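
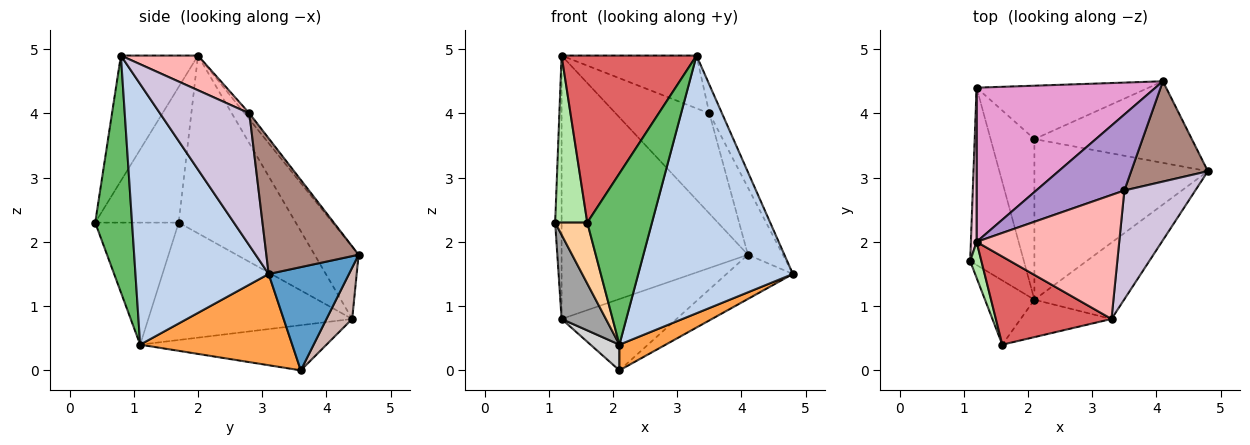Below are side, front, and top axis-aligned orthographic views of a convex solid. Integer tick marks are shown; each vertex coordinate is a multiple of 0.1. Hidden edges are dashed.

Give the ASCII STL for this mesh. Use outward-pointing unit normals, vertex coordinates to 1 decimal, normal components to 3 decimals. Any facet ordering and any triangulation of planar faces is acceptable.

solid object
 facet normal 0.500 0.413 -0.762
  outer loop
   vertex 2.1 3.6 0.0
   vertex 4.1 4.5 1.8
   vertex 4.8 3.1 1.5
  endloop
 endfacet
 facet normal 0.637 -0.739 -0.219
  outer loop
   vertex 2.1 1.1 0.4
   vertex 4.8 3.1 1.5
   vertex 3.3 0.8 4.9
  endloop
 endfacet
 facet normal 0.461 -0.140 -0.876
  outer loop
   vertex 2.1 1.1 0.4
   vertex 2.1 3.6 0.0
   vertex 4.8 3.1 1.5
  endloop
 endfacet
 facet normal -0.873 -0.336 -0.353
  outer loop
   vertex 1.6 0.4 2.3
   vertex 1.1 1.7 2.3
   vertex 2.1 1.1 0.4
  endloop
 endfacet
 facet normal 0.486 -0.854 -0.187
  outer loop
   vertex 1.6 0.4 2.3
   vertex 2.1 1.1 0.4
   vertex 3.3 0.8 4.9
  endloop
 endfacet
 facet normal -0.931 -0.358 0.077
  outer loop
   vertex 1.6 0.4 2.3
   vertex 1.2 2.0 4.9
   vertex 1.1 1.7 2.3
  endloop
 endfacet
 facet normal -0.451 -0.789 0.416
  outer loop
   vertex 1.6 0.4 2.3
   vertex 3.3 0.8 4.9
   vertex 1.2 2.0 4.9
  endloop
 endfacet
 facet normal 0.218 0.382 0.898
  outer loop
   vertex 3.5 2.8 4.0
   vertex 1.2 2.0 4.9
   vertex 3.3 0.8 4.9
  endloop
 endfacet
 facet normal -0.041 0.796 0.604
  outer loop
   vertex 3.5 2.8 4.0
   vertex 4.1 4.5 1.8
   vertex 1.2 2.0 4.9
  endloop
 endfacet
 facet normal 0.874 0.124 0.469
  outer loop
   vertex 3.5 2.8 4.0
   vertex 3.3 0.8 4.9
   vertex 4.8 3.1 1.5
  endloop
 endfacet
 facet normal 0.827 0.313 0.467
  outer loop
   vertex 3.5 2.8 4.0
   vertex 4.8 3.1 1.5
   vertex 4.1 4.5 1.8
  endloop
 endfacet
 facet normal 0.176 0.788 -0.590
  outer loop
   vertex 1.2 4.4 0.8
   vertex 4.1 4.5 1.8
   vertex 2.1 3.6 0.0
  endloop
 endfacet
 facet normal -0.200 0.846 0.495
  outer loop
   vertex 1.2 4.4 0.8
   vertex 1.2 2.0 4.9
   vertex 4.1 4.5 1.8
  endloop
 endfacet
 facet normal -0.998 0.055 0.032
  outer loop
   vertex 1.2 4.4 0.8
   vertex 1.1 1.7 2.3
   vertex 1.2 2.0 4.9
  endloop
 endfacet
 facet normal -0.892 -0.194 -0.408
  outer loop
   vertex 1.2 4.4 0.8
   vertex 2.1 1.1 0.4
   vertex 1.1 1.7 2.3
  endloop
 endfacet
 facet normal -0.713 -0.111 -0.692
  outer loop
   vertex 1.2 4.4 0.8
   vertex 2.1 3.6 0.0
   vertex 2.1 1.1 0.4
  endloop
 endfacet
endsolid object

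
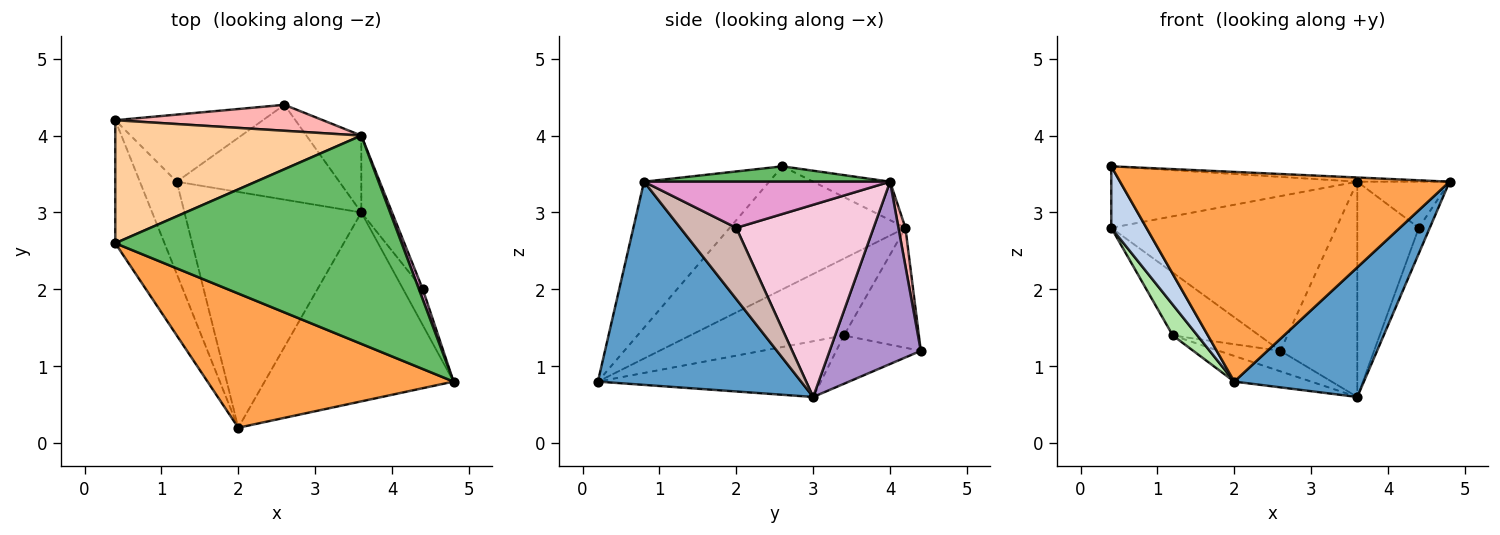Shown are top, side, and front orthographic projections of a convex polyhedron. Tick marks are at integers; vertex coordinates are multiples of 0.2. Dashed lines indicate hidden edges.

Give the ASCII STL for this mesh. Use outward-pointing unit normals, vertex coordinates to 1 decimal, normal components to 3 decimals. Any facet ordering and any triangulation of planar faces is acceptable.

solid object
 facet normal 0.664 -0.423 -0.617
  outer loop
   vertex 3.6 3.0 0.6
   vertex 4.8 0.8 3.4
   vertex 2.0 0.2 0.8
  endloop
 endfacet
 facet normal -0.913 -0.183 -0.365
  outer loop
   vertex 0.4 2.6 3.6
   vertex 0.4 4.2 2.8
   vertex 2.0 0.2 0.8
  endloop
 endfacet
 facet normal -0.305 -0.802 0.513
  outer loop
   vertex 0.4 2.6 3.6
   vertex 2.0 0.2 0.8
   vertex 4.8 0.8 3.4
  endloop
 endfacet
 facet normal -0.138 0.443 0.886
  outer loop
   vertex 0.4 2.6 3.6
   vertex 3.6 4.0 3.4
   vertex 0.4 4.2 2.8
  endloop
 endfacet
 facet normal 0.054 0.020 0.998
  outer loop
   vertex 0.4 2.6 3.6
   vertex 4.8 0.8 3.4
   vertex 3.6 4.0 3.4
  endloop
 endfacet
 facet normal -0.892 -0.143 -0.428
  outer loop
   vertex 1.2 3.4 1.4
   vertex 2.0 0.2 0.8
   vertex 0.4 4.2 2.8
  endloop
 endfacet
 facet normal -0.299 0.103 -0.949
  outer loop
   vertex 1.2 3.4 1.4
   vertex 3.6 3.0 0.6
   vertex 2.0 0.2 0.8
  endloop
 endfacet
 facet normal 0.031 0.986 0.165
  outer loop
   vertex 2.6 4.4 1.2
   vertex 0.4 4.2 2.8
   vertex 3.6 4.0 3.4
  endloop
 endfacet
 facet normal 0.745 0.628 -0.224
  outer loop
   vertex 2.6 4.4 1.2
   vertex 3.6 4.0 3.4
   vertex 3.6 3.0 0.6
  endloop
 endfacet
 facet normal -0.510 0.588 -0.628
  outer loop
   vertex 2.6 4.4 1.2
   vertex 1.2 3.4 1.4
   vertex 0.4 4.2 2.8
  endloop
 endfacet
 facet normal -0.279 0.203 -0.939
  outer loop
   vertex 2.6 4.4 1.2
   vertex 3.6 3.0 0.6
   vertex 1.2 3.4 1.4
  endloop
 endfacet
 facet normal 0.948 0.186 -0.260
  outer loop
   vertex 4.4 2.0 2.8
   vertex 4.8 0.8 3.4
   vertex 3.6 3.0 0.6
  endloop
 endfacet
 facet normal 0.933 0.350 0.078
  outer loop
   vertex 4.4 2.0 2.8
   vertex 3.6 4.0 3.4
   vertex 4.8 0.8 3.4
  endloop
 endfacet
 facet normal 0.903 0.405 -0.144
  outer loop
   vertex 4.4 2.0 2.8
   vertex 3.6 3.0 0.6
   vertex 3.6 4.0 3.4
  endloop
 endfacet
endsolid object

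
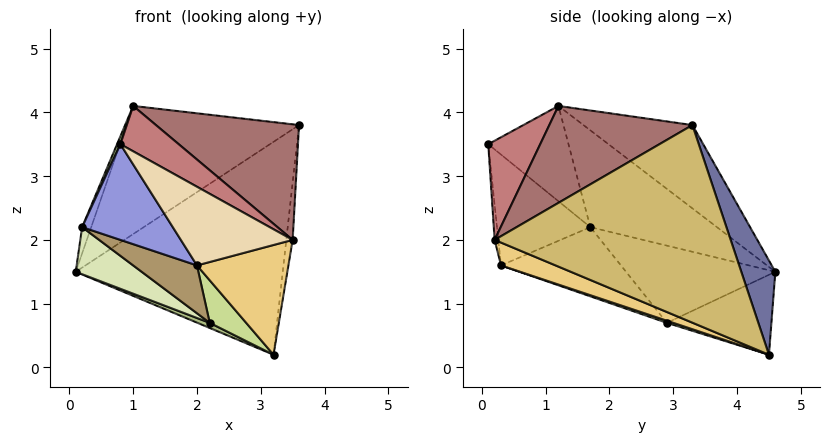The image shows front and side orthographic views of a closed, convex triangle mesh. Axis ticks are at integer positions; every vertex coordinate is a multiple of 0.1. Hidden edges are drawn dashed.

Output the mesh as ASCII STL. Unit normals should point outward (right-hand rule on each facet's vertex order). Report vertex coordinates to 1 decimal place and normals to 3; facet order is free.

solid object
 facet normal 0.155 0.942 0.297
  outer loop
   vertex 3.2 4.5 0.2
   vertex 0.1 4.6 1.5
   vertex 3.6 3.3 3.8
  endloop
 endfacet
 facet normal -0.327 0.518 0.790
  outer loop
   vertex 1.0 1.2 4.1
   vertex 3.6 3.3 3.8
   vertex 0.1 4.6 1.5
  endloop
 endfacet
 facet normal -0.635 -0.617 -0.466
  outer loop
   vertex 0.2 1.7 2.2
   vertex 2.0 0.3 1.6
   vertex 0.8 0.1 3.5
  endloop
 endfacet
 facet normal -0.913 0.065 0.402
  outer loop
   vertex 0.2 1.7 2.2
   vertex 1.0 1.2 4.1
   vertex 0.1 4.6 1.5
  endloop
 endfacet
 facet normal -0.925 -0.039 0.379
  outer loop
   vertex 0.2 1.7 2.2
   vertex 0.8 0.1 3.5
   vertex 1.0 1.2 4.1
  endloop
 endfacet
 facet normal -0.388 -0.045 -0.921
  outer loop
   vertex 2.2 2.9 0.7
   vertex 0.1 4.6 1.5
   vertex 3.2 4.5 0.2
  endloop
 endfacet
 facet normal 0.058 -0.331 -0.942
  outer loop
   vertex 2.2 2.9 0.7
   vertex 3.2 4.5 0.2
   vertex 2.0 0.3 1.6
  endloop
 endfacet
 facet normal -0.498 -0.220 -0.839
  outer loop
   vertex 2.2 2.9 0.7
   vertex 0.2 1.7 2.2
   vertex 0.1 4.6 1.5
  endloop
 endfacet
 facet normal -0.478 -0.254 -0.841
  outer loop
   vertex 2.2 2.9 0.7
   vertex 2.0 0.3 1.6
   vertex 0.2 1.7 2.2
  endloop
 endfacet
 facet normal 0.994 0.027 -0.102
  outer loop
   vertex 3.5 0.2 2.0
   vertex 3.2 4.5 0.2
   vertex 3.6 3.3 3.8
  endloop
 endfacet
 facet normal 0.217 -0.364 -0.906
  outer loop
   vertex 3.5 0.2 2.0
   vertex 2.0 0.3 1.6
   vertex 3.2 4.5 0.2
  endloop
 endfacet
 facet normal -0.033 -0.992 -0.125
  outer loop
   vertex 3.5 0.2 2.0
   vertex 0.8 0.1 3.5
   vertex 2.0 0.3 1.6
  endloop
 endfacet
 facet normal 0.457 -0.457 0.762
  outer loop
   vertex 3.5 0.2 2.0
   vertex 3.6 3.3 3.8
   vertex 1.0 1.2 4.1
  endloop
 endfacet
 facet normal 0.437 -0.491 0.754
  outer loop
   vertex 3.5 0.2 2.0
   vertex 1.0 1.2 4.1
   vertex 0.8 0.1 3.5
  endloop
 endfacet
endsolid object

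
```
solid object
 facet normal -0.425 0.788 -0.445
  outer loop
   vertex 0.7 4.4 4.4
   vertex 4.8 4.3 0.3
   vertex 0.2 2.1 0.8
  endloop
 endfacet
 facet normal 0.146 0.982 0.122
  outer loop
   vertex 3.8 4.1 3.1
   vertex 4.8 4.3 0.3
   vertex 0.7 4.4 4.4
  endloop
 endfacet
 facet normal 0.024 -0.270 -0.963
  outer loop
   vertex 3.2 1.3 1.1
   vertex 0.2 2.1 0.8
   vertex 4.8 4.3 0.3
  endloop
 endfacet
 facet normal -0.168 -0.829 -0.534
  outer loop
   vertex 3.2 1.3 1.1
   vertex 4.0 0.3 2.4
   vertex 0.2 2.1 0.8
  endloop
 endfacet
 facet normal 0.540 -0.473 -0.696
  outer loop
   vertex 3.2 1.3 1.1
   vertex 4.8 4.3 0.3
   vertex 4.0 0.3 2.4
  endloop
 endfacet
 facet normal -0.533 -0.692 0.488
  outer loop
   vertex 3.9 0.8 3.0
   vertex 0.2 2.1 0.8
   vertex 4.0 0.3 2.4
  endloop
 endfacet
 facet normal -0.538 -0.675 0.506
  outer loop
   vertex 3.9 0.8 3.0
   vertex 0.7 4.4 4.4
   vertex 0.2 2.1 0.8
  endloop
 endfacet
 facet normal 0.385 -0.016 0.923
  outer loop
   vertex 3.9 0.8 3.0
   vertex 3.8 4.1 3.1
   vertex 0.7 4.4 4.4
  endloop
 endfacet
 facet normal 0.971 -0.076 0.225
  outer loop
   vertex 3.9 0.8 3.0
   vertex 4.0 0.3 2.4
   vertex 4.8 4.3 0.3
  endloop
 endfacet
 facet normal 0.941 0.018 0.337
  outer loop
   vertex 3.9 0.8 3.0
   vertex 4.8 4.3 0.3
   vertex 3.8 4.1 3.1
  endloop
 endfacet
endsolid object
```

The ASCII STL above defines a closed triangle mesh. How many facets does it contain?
10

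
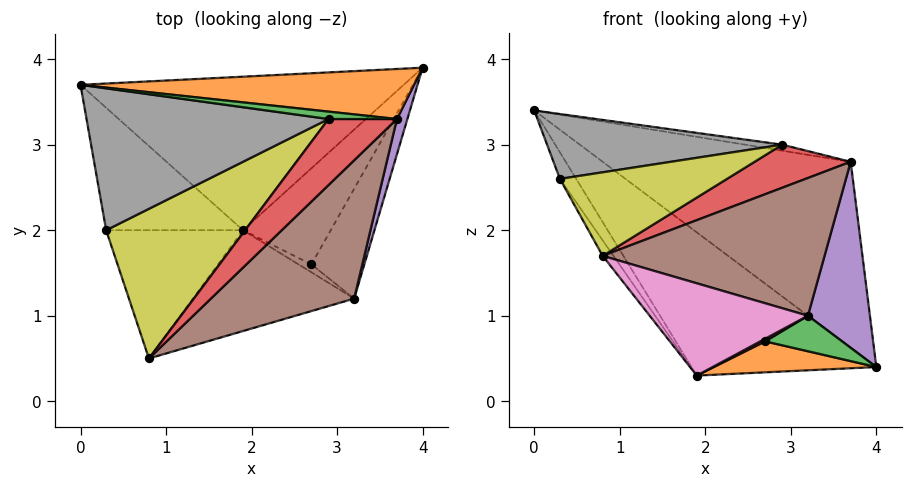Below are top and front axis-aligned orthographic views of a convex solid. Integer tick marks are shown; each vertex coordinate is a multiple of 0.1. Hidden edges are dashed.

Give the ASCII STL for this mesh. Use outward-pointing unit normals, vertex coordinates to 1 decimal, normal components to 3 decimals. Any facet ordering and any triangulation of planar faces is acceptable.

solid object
 facet normal -0.503 0.590 -0.632
  outer loop
   vertex 1.9 2.0 0.3
   vertex 0.0 3.7 3.4
   vertex 4.0 3.9 0.4
  endloop
 endfacet
 facet normal 0.145 0.955 0.257
  outer loop
   vertex 3.7 3.3 2.8
   vertex 4.0 3.9 0.4
   vertex 0.0 3.7 3.4
  endloop
 endfacet
 facet normal 0.190 0.619 0.762
  outer loop
   vertex 2.9 3.3 3.0
   vertex 3.7 3.3 2.8
   vertex 0.0 3.7 3.4
  endloop
 endfacet
 facet normal 0.205 -0.534 0.820
  outer loop
   vertex 2.9 3.3 3.0
   vertex 0.8 0.5 1.7
   vertex 3.7 3.3 2.8
  endloop
 endfacet
 facet normal 0.961 -0.273 0.052
  outer loop
   vertex 3.2 1.2 1.0
   vertex 4.0 3.9 0.4
   vertex 3.7 3.3 2.8
  endloop
 endfacet
 facet normal 0.381 -0.652 0.655
  outer loop
   vertex 3.2 1.2 1.0
   vertex 3.7 3.3 2.8
   vertex 0.8 0.5 1.7
  endloop
 endfacet
 facet normal -0.018 -0.675 -0.738
  outer loop
   vertex 3.2 1.2 1.0
   vertex 0.8 0.5 1.7
   vertex 1.9 2.0 0.3
  endloop
 endfacet
 facet normal 0.068 -0.415 0.907
  outer loop
   vertex 0.3 2.0 2.6
   vertex 2.9 3.3 3.0
   vertex 0.0 3.7 3.4
  endloop
 endfacet
 facet normal 0.109 -0.485 0.868
  outer loop
   vertex 0.3 2.0 2.6
   vertex 0.8 0.5 1.7
   vertex 2.9 3.3 3.0
  endloop
 endfacet
 facet normal -0.815 0.123 -0.567
  outer loop
   vertex 0.3 2.0 2.6
   vertex 0.0 3.7 3.4
   vertex 1.9 2.0 0.3
  endloop
 endfacet
 facet normal -0.819 0.069 -0.570
  outer loop
   vertex 0.3 2.0 2.6
   vertex 1.9 2.0 0.3
   vertex 0.8 0.5 1.7
  endloop
 endfacet
 facet normal 0.307 -0.292 -0.906
  outer loop
   vertex 2.7 1.6 0.7
   vertex 1.9 2.0 0.3
   vertex 4.0 3.9 0.4
  endloop
 endfacet
 facet normal 0.309 -0.293 -0.905
  outer loop
   vertex 2.7 1.6 0.7
   vertex 4.0 3.9 0.4
   vertex 3.2 1.2 1.0
  endloop
 endfacet
 facet normal 0.302 -0.302 -0.905
  outer loop
   vertex 2.7 1.6 0.7
   vertex 3.2 1.2 1.0
   vertex 1.9 2.0 0.3
  endloop
 endfacet
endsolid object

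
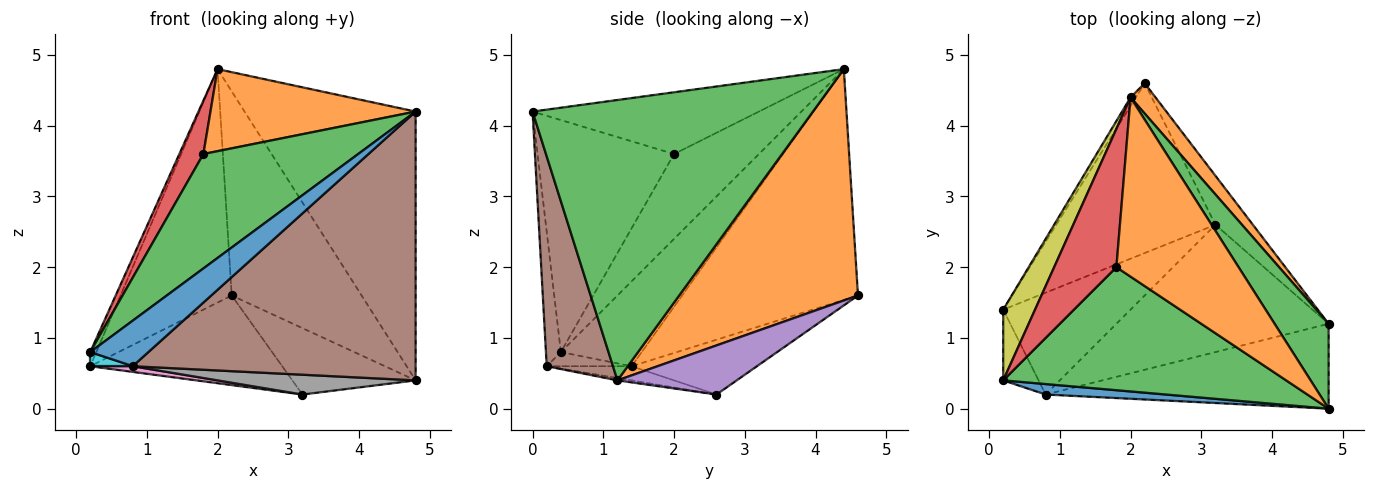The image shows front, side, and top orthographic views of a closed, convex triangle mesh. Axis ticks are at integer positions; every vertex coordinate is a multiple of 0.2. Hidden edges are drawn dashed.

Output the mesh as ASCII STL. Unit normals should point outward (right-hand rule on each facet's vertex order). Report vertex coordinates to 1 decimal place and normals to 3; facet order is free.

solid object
 facet normal -0.845 0.534 -0.019
  outer loop
   vertex 2.0 4.4 4.8
   vertex 2.2 4.6 1.6
   vertex 0.2 1.4 0.6
  endloop
 endfacet
 facet normal 0.806 0.586 0.087
  outer loop
   vertex 2.0 4.4 4.8
   vertex 4.8 1.2 0.4
   vertex 2.2 4.6 1.6
  endloop
 endfacet
 facet normal 0.842 0.514 0.162
  outer loop
   vertex 2.0 4.4 4.8
   vertex 4.8 0.0 4.2
   vertex 4.8 1.2 0.4
  endloop
 endfacet
 facet normal -0.291 0.447 -0.846
  outer loop
   vertex 3.2 2.6 0.2
   vertex 0.2 1.4 0.6
   vertex 2.2 4.6 1.6
  endloop
 endfacet
 facet normal 0.614 0.635 -0.468
  outer loop
   vertex 3.2 2.6 0.2
   vertex 2.2 4.6 1.6
   vertex 4.8 1.2 0.4
  endloop
 endfacet
 facet normal 0.218 -0.931 -0.294
  outer loop
   vertex 0.8 0.2 0.6
   vertex 4.8 1.2 0.4
   vertex 4.8 0.0 4.2
  endloop
 endfacet
 facet normal -0.110 -0.055 -0.992
  outer loop
   vertex 0.8 0.2 0.6
   vertex 0.2 1.4 0.6
   vertex 3.2 2.6 0.2
  endloop
 endfacet
 facet normal -0.011 -0.154 -0.988
  outer loop
   vertex 0.8 0.2 0.6
   vertex 3.2 2.6 0.2
   vertex 4.8 1.2 0.4
  endloop
 endfacet
 facet normal -0.934 0.070 0.350
  outer loop
   vertex 0.2 0.4 0.8
   vertex 2.0 4.4 4.8
   vertex 0.2 1.4 0.6
  endloop
 endfacet
 facet normal -0.365 -0.183 -0.913
  outer loop
   vertex 0.2 0.4 0.8
   vertex 0.2 1.4 0.6
   vertex 0.8 0.2 0.6
  endloop
 endfacet
 facet normal -0.243 -0.945 0.217
  outer loop
   vertex 0.2 0.4 0.8
   vertex 0.8 0.2 0.6
   vertex 4.8 0.0 4.2
  endloop
 endfacet
 facet normal -0.417 -0.378 0.826
  outer loop
   vertex 1.8 2.0 3.6
   vertex 4.8 0.0 4.2
   vertex 2.0 4.4 4.8
  endloop
 endfacet
 facet normal -0.515 -0.584 0.628
  outer loop
   vertex 1.8 2.0 3.6
   vertex 0.2 0.4 0.8
   vertex 4.8 0.0 4.2
  endloop
 endfacet
 facet normal -0.786 -0.223 0.577
  outer loop
   vertex 1.8 2.0 3.6
   vertex 2.0 4.4 4.8
   vertex 0.2 0.4 0.8
  endloop
 endfacet
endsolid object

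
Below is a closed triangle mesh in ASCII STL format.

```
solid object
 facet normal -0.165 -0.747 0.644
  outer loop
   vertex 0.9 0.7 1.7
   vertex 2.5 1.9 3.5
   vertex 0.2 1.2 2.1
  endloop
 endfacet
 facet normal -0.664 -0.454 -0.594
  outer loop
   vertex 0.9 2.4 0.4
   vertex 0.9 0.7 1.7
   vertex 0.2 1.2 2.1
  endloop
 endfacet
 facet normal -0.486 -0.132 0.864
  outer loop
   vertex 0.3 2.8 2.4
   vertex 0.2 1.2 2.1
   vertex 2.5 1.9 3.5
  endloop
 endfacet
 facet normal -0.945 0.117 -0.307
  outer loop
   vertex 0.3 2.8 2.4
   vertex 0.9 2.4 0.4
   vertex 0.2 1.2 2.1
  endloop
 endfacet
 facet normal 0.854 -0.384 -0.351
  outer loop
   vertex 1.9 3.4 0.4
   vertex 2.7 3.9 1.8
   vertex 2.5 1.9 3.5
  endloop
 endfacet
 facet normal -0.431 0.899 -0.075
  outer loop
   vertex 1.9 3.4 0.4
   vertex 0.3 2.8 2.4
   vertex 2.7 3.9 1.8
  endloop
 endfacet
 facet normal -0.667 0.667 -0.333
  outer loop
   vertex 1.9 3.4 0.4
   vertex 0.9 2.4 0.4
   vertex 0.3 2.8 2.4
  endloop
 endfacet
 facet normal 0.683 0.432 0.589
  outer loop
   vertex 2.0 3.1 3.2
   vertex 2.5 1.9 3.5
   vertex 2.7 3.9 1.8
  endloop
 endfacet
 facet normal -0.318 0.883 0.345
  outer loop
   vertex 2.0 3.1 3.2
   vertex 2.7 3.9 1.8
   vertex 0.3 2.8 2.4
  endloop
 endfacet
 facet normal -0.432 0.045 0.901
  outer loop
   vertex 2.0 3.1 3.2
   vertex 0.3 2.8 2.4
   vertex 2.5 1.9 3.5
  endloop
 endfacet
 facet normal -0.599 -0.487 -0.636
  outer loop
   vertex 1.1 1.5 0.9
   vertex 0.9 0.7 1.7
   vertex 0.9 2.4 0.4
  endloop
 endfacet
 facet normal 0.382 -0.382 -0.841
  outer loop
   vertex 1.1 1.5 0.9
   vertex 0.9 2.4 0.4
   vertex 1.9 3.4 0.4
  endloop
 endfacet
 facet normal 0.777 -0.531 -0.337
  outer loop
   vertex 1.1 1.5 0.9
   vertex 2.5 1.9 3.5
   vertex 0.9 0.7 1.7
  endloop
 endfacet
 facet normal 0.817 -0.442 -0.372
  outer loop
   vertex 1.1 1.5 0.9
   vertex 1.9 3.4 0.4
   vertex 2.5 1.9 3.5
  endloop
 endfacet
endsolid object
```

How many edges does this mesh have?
21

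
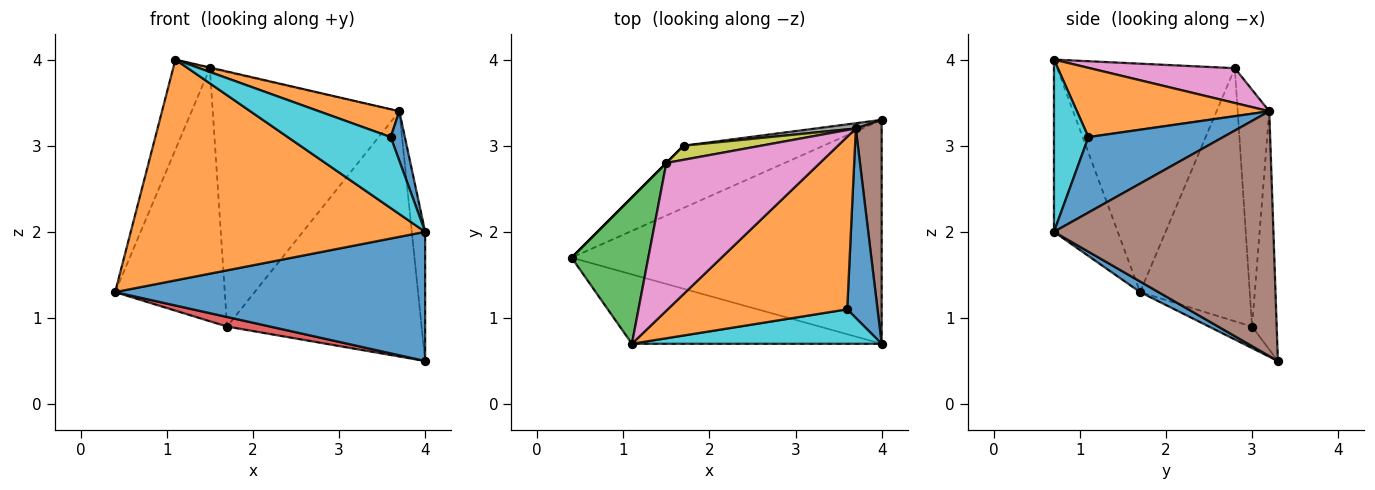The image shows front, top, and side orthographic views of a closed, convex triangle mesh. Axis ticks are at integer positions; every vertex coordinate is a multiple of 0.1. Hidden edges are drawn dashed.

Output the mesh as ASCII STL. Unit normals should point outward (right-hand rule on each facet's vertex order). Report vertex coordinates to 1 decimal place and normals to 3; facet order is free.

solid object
 facet normal 0.030 -0.500 -0.866
  outer loop
   vertex 4.0 3.3 0.5
   vertex 4.0 0.7 2.0
   vertex 0.4 1.7 1.3
  endloop
 endfacet
 facet normal -0.202 -0.934 -0.294
  outer loop
   vertex 1.1 0.7 4.0
   vertex 0.4 1.7 1.3
   vertex 4.0 0.7 2.0
  endloop
 endfacet
 facet normal -0.930 0.192 0.312
  outer loop
   vertex 1.5 2.8 3.9
   vertex 0.4 1.7 1.3
   vertex 1.1 0.7 4.0
  endloop
 endfacet
 facet normal -0.150 -0.150 -0.977
  outer loop
   vertex 1.7 3.0 0.9
   vertex 4.0 3.3 0.5
   vertex 0.4 1.7 1.3
  endloop
 endfacet
 facet normal -0.707 0.707 0.000
  outer loop
   vertex 1.7 3.0 0.9
   vertex 0.4 1.7 1.3
   vertex 1.5 2.8 3.9
  endloop
 endfacet
 facet normal 0.993 0.060 0.105
  outer loop
   vertex 3.7 3.2 3.4
   vertex 4.0 0.7 2.0
   vertex 4.0 3.3 0.5
  endloop
 endfacet
 facet normal 0.221 0.004 0.975
  outer loop
   vertex 3.7 3.2 3.4
   vertex 1.5 2.8 3.9
   vertex 1.1 0.7 4.0
  endloop
 endfacet
 facet normal -0.126 0.992 0.021
  outer loop
   vertex 3.7 3.2 3.4
   vertex 4.0 3.3 0.5
   vertex 1.7 3.0 0.9
  endloop
 endfacet
 facet normal -0.167 0.985 0.055
  outer loop
   vertex 3.7 3.2 3.4
   vertex 1.7 3.0 0.9
   vertex 1.5 2.8 3.9
  endloop
 endfacet
 facet normal 0.288 -0.861 0.418
  outer loop
   vertex 3.6 1.1 3.1
   vertex 1.1 0.7 4.0
   vertex 4.0 0.7 2.0
  endloop
 endfacet
 facet normal 0.924 -0.097 0.371
  outer loop
   vertex 3.6 1.1 3.1
   vertex 4.0 0.7 2.0
   vertex 3.7 3.2 3.4
  endloop
 endfacet
 facet normal 0.356 -0.149 0.923
  outer loop
   vertex 3.6 1.1 3.1
   vertex 3.7 3.2 3.4
   vertex 1.1 0.7 4.0
  endloop
 endfacet
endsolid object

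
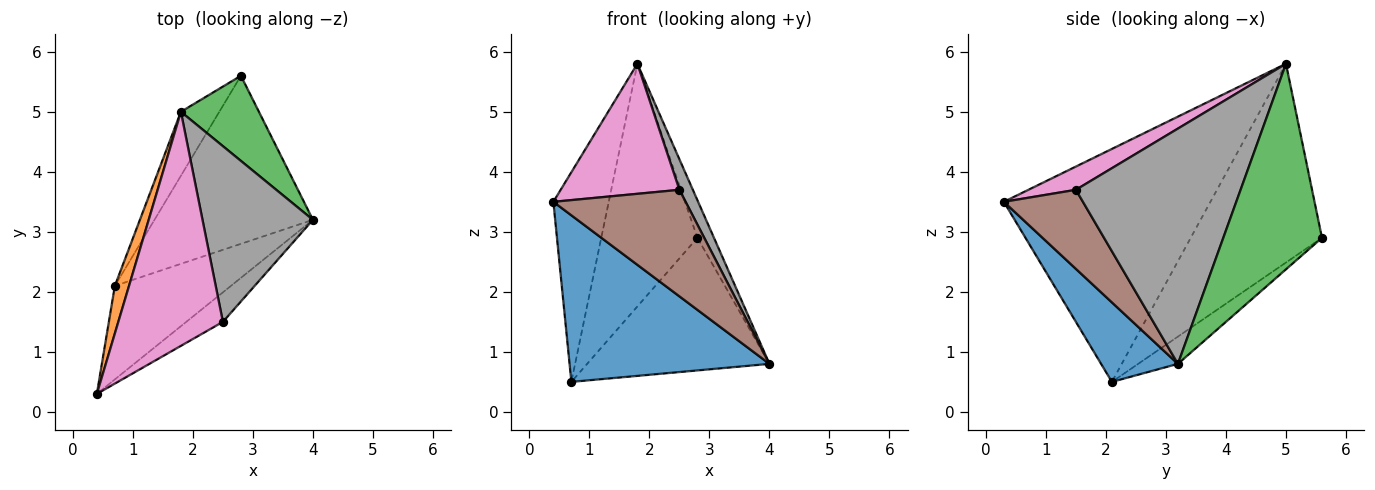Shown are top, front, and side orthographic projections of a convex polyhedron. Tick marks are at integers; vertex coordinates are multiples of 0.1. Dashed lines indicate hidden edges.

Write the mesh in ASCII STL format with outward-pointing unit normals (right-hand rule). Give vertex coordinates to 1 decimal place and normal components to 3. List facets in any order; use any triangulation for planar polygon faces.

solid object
 facet normal 0.318 -0.827 -0.464
  outer loop
   vertex 0.7 2.1 0.5
   vertex 4.0 3.2 0.8
   vertex 0.4 0.3 3.5
  endloop
 endfacet
 facet normal -0.964 0.259 0.059
  outer loop
   vertex 0.7 2.1 0.5
   vertex 0.4 0.3 3.5
   vertex 1.8 5.0 5.8
  endloop
 endfacet
 facet normal 0.924 0.155 0.351
  outer loop
   vertex 2.8 5.6 2.9
   vertex 1.8 5.0 5.8
   vertex 4.0 3.2 0.8
  endloop
 endfacet
 facet normal -0.134 0.614 -0.778
  outer loop
   vertex 2.8 5.6 2.9
   vertex 4.0 3.2 0.8
   vertex 0.7 2.1 0.5
  endloop
 endfacet
 facet normal -0.797 0.584 -0.154
  outer loop
   vertex 2.8 5.6 2.9
   vertex 0.7 2.1 0.5
   vertex 1.8 5.0 5.8
  endloop
 endfacet
 facet normal 0.499 -0.835 -0.231
  outer loop
   vertex 2.5 1.5 3.7
   vertex 0.4 0.3 3.5
   vertex 4.0 3.2 0.8
  endloop
 endfacet
 facet normal 0.191 -0.477 0.858
  outer loop
   vertex 2.5 1.5 3.7
   vertex 1.8 5.0 5.8
   vertex 0.4 0.3 3.5
  endloop
 endfacet
 facet normal 0.903 -0.074 0.424
  outer loop
   vertex 2.5 1.5 3.7
   vertex 4.0 3.2 0.8
   vertex 1.8 5.0 5.8
  endloop
 endfacet
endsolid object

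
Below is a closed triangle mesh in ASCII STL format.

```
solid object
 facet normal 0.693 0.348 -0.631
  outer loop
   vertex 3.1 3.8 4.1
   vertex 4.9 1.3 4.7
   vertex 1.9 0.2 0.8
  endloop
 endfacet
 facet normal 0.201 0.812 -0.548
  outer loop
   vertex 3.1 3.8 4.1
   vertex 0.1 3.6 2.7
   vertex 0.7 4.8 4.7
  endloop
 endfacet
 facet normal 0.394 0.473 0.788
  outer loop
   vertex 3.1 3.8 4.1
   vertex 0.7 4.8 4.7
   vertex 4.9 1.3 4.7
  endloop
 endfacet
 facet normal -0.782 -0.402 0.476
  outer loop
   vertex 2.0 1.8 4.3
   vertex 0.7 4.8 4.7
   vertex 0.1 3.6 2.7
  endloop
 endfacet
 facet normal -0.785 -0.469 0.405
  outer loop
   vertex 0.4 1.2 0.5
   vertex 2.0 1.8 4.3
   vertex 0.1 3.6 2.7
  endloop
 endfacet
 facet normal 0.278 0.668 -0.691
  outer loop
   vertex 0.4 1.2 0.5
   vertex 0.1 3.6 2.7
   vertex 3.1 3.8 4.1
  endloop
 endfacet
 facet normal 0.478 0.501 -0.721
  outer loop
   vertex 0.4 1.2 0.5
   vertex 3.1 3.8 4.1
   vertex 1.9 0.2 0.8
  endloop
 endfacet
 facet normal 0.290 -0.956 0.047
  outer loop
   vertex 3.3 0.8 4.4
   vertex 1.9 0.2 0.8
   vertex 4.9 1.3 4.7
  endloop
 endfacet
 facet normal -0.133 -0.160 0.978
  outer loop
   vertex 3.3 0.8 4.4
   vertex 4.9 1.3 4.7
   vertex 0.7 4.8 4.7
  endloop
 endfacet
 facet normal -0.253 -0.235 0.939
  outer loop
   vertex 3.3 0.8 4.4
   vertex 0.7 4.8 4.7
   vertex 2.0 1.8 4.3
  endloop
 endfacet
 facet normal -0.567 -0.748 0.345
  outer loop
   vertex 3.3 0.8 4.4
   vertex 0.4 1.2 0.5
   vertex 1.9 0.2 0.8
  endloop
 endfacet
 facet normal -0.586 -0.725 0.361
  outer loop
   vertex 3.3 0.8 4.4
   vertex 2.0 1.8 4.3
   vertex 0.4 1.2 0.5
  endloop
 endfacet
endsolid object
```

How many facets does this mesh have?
12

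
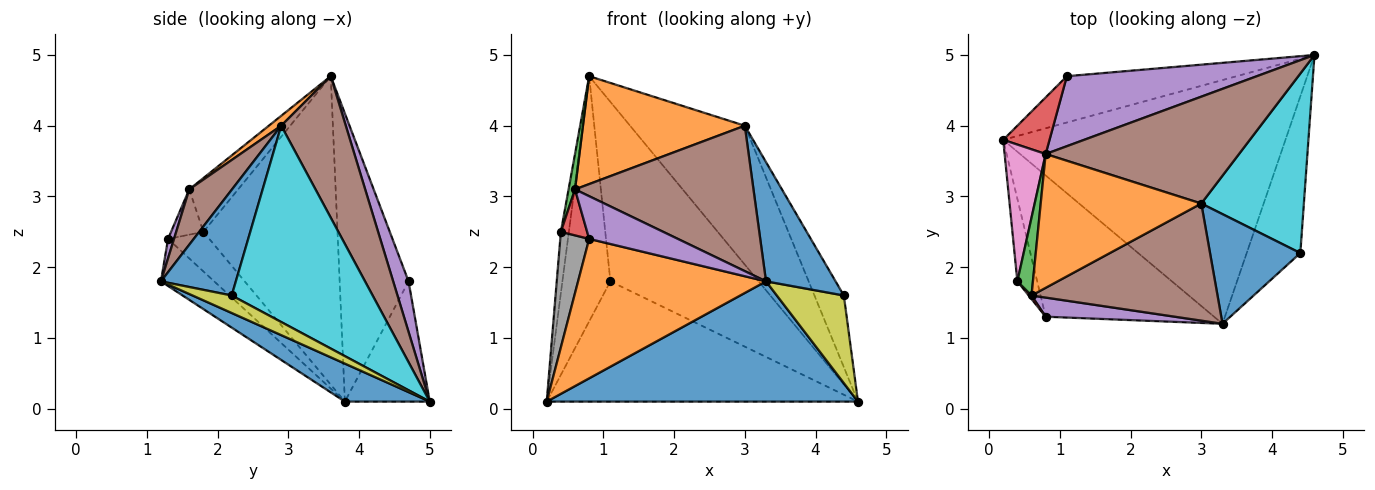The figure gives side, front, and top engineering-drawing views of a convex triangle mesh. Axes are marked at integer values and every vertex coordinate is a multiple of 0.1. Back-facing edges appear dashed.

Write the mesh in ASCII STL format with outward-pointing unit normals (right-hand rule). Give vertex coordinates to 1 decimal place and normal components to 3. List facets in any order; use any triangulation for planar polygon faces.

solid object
 facet normal 0.120 -0.439 -0.890
  outer loop
   vertex 3.3 1.2 1.8
   vertex 0.2 3.8 0.1
   vertex 4.6 5.0 0.1
  endloop
 endfacet
 facet normal -0.195 -0.689 -0.698
  outer loop
   vertex 0.8 1.3 2.4
   vertex 0.2 3.8 0.1
   vertex 3.3 1.2 1.8
  endloop
 endfacet
 facet normal -0.247 0.904 -0.348
  outer loop
   vertex 1.1 4.7 1.8
   vertex 4.6 5.0 0.1
   vertex 0.2 3.8 0.1
  endloop
 endfacet
 facet normal -0.814 0.567 0.131
  outer loop
   vertex 1.1 4.7 1.8
   vertex 0.2 3.8 0.1
   vertex 0.8 3.6 4.7
  endloop
 endfacet
 facet normal 0.096 0.927 0.362
  outer loop
   vertex 1.1 4.7 1.8
   vertex 0.8 3.6 4.7
   vertex 4.6 5.0 0.1
  endloop
 endfacet
 facet normal 0.407 0.724 0.557
  outer loop
   vertex 3.0 2.9 4.0
   vertex 4.6 5.0 0.1
   vertex 0.8 3.6 4.7
  endloop
 endfacet
 facet normal -0.990 0.059 0.132
  outer loop
   vertex 0.4 1.8 2.5
   vertex 0.8 3.6 4.7
   vertex 0.2 3.8 0.1
  endloop
 endfacet
 facet normal -0.758 -0.531 -0.379
  outer loop
   vertex 0.4 1.8 2.5
   vertex 0.2 3.8 0.1
   vertex 0.8 1.3 2.4
  endloop
 endfacet
 facet normal 0.274 -0.469 -0.839
  outer loop
   vertex 4.4 2.2 1.6
   vertex 3.3 1.2 1.8
   vertex 4.6 5.0 0.1
  endloop
 endfacet
 facet normal 0.872 0.182 0.455
  outer loop
   vertex 4.4 2.2 1.6
   vertex 4.6 5.0 0.1
   vertex 3.0 2.9 4.0
  endloop
 endfacet
 facet normal 0.621 -0.577 0.531
  outer loop
   vertex 4.4 2.2 1.6
   vertex 3.0 2.9 4.0
   vertex 3.3 1.2 1.8
  endloop
 endfacet
 facet normal 0.048 -0.627 0.778
  outer loop
   vertex 0.6 1.6 3.1
   vertex 3.0 2.9 4.0
   vertex 0.8 3.6 4.7
  endloop
 endfacet
 facet normal -0.953 -0.125 0.276
  outer loop
   vertex 0.6 1.6 3.1
   vertex 0.8 3.6 4.7
   vertex 0.4 1.8 2.5
  endloop
 endfacet
 facet normal -0.775 -0.630 0.048
  outer loop
   vertex 0.6 1.6 3.1
   vertex 0.4 1.8 2.5
   vertex 0.8 1.3 2.4
  endloop
 endfacet
 facet normal 0.061 -0.911 0.408
  outer loop
   vertex 0.6 1.6 3.1
   vertex 0.8 1.3 2.4
   vertex 3.3 1.2 1.8
  endloop
 endfacet
 facet normal 0.183 -0.766 0.617
  outer loop
   vertex 0.6 1.6 3.1
   vertex 3.3 1.2 1.8
   vertex 3.0 2.9 4.0
  endloop
 endfacet
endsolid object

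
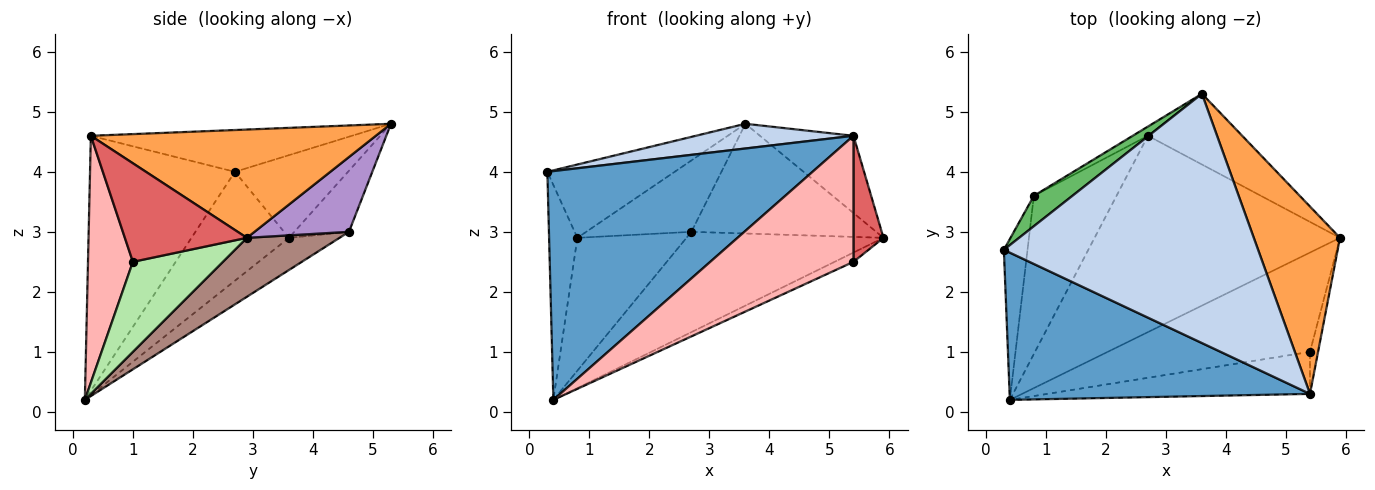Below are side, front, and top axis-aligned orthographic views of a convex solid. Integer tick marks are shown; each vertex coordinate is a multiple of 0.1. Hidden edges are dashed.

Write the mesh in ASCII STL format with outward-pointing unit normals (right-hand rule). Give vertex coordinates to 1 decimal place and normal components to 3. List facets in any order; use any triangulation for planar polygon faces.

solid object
 facet normal -0.417 -0.764 0.492
  outer loop
   vertex 5.4 0.3 4.6
   vertex 0.3 2.7 4.0
   vertex 0.4 0.2 0.2
  endloop
 endfacet
 facet normal -0.161 -0.097 0.982
  outer loop
   vertex 5.4 0.3 4.6
   vertex 3.6 5.3 4.8
   vertex 0.3 2.7 4.0
  endloop
 endfacet
 facet normal 0.758 0.249 0.603
  outer loop
   vertex 5.4 0.3 4.6
   vertex 5.9 2.9 2.9
   vertex 3.6 5.3 4.8
  endloop
 endfacet
 facet normal -0.940 0.273 -0.204
  outer loop
   vertex 0.8 3.6 2.9
   vertex 0.4 0.2 0.2
   vertex 0.3 2.7 4.0
  endloop
 endfacet
 facet normal -0.634 0.714 0.296
  outer loop
   vertex 0.8 3.6 2.9
   vertex 0.3 2.7 4.0
   vertex 3.6 5.3 4.8
  endloop
 endfacet
 facet normal 0.405 0.085 -0.910
  outer loop
   vertex 5.4 1.0 2.5
   vertex 0.4 0.2 0.2
   vertex 5.9 2.9 2.9
  endloop
 endfacet
 facet normal 0.968 -0.238 -0.079
  outer loop
   vertex 5.4 1.0 2.5
   vertex 5.9 2.9 2.9
   vertex 5.4 0.3 4.6
  endloop
 endfacet
 facet normal 0.285 -0.909 -0.303
  outer loop
   vertex 5.4 1.0 2.5
   vertex 5.4 0.3 4.6
   vertex 0.4 0.2 0.2
  endloop
 endfacet
 facet normal 0.395 0.772 -0.498
  outer loop
   vertex 2.7 4.6 3.0
   vertex 3.6 5.3 4.8
   vertex 5.9 2.9 2.9
  endloop
 endfacet
 facet normal -0.458 0.882 -0.114
  outer loop
   vertex 2.7 4.6 3.0
   vertex 0.8 3.6 2.9
   vertex 3.6 5.3 4.8
  endloop
 endfacet
 facet normal 0.209 0.445 -0.871
  outer loop
   vertex 2.7 4.6 3.0
   vertex 5.9 2.9 2.9
   vertex 0.4 0.2 0.2
  endloop
 endfacet
 facet normal -0.286 0.616 -0.734
  outer loop
   vertex 2.7 4.6 3.0
   vertex 0.4 0.2 0.2
   vertex 0.8 3.6 2.9
  endloop
 endfacet
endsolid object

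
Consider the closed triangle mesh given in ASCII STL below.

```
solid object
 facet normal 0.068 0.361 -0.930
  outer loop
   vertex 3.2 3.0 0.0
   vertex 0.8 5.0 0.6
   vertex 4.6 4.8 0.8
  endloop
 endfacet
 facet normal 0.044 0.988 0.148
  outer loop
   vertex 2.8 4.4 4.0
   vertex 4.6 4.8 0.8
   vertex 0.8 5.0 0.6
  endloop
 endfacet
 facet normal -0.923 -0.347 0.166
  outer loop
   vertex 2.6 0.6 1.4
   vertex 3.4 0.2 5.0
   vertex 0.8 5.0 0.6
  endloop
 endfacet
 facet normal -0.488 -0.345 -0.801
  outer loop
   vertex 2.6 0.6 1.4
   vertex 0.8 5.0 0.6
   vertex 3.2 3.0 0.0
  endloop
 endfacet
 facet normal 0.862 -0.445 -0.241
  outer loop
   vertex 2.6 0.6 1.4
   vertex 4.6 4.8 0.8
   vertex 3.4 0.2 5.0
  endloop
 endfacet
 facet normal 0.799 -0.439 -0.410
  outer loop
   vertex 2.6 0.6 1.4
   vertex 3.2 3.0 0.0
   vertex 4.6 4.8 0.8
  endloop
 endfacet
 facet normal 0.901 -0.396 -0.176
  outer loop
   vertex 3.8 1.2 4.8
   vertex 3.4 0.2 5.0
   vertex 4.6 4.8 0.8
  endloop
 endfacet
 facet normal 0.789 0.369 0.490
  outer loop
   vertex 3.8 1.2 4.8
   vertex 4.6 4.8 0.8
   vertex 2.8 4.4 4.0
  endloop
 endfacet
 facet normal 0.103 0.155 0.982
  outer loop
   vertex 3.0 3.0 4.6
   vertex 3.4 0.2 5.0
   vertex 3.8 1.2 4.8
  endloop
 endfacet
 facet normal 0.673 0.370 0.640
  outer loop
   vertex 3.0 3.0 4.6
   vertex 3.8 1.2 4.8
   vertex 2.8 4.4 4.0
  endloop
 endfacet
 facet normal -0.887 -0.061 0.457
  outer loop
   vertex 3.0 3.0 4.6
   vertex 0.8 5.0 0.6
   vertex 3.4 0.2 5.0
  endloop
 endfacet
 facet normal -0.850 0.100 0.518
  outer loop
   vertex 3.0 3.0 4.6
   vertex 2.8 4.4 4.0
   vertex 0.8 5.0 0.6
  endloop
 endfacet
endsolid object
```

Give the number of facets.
12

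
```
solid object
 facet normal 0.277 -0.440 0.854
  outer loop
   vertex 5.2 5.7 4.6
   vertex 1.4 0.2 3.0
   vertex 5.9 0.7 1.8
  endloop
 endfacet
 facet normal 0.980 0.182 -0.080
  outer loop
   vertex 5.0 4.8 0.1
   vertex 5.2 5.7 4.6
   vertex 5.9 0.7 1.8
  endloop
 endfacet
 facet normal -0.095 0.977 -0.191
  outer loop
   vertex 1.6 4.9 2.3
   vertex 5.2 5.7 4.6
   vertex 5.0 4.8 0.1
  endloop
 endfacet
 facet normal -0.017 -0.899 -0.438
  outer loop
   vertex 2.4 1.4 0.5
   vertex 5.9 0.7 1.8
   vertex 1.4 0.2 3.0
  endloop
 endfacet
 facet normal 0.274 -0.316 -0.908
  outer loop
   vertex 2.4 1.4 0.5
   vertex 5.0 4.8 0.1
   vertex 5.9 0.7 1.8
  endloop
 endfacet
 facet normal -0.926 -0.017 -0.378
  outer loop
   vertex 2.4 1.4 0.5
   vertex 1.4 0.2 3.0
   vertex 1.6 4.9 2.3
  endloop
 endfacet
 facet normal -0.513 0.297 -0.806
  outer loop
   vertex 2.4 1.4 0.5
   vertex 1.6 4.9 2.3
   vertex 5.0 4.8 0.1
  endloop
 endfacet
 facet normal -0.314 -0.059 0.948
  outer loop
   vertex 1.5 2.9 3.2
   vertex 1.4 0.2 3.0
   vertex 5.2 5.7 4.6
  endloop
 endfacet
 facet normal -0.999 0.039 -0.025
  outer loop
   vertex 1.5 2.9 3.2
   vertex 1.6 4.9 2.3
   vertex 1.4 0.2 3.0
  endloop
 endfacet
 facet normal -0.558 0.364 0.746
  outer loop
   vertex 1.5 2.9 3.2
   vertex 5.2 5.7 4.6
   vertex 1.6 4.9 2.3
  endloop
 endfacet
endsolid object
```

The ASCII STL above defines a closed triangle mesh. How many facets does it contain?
10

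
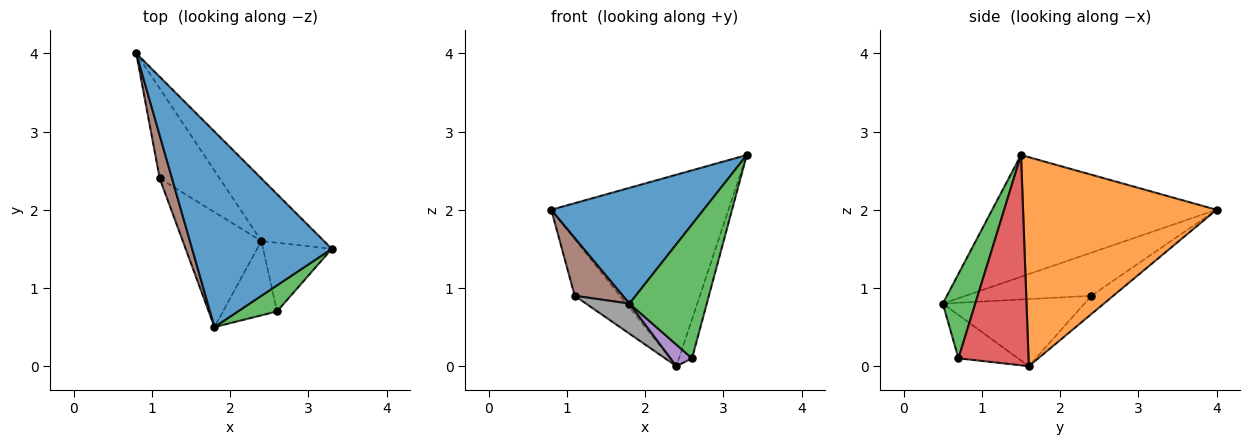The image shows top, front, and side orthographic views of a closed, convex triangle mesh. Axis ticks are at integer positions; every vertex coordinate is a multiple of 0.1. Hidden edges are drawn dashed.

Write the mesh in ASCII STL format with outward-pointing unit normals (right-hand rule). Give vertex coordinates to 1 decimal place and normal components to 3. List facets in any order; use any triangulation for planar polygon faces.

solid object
 facet normal -0.600 -0.407 0.688
  outer loop
   vertex 1.8 0.5 0.8
   vertex 3.3 1.5 2.7
   vertex 0.8 4.0 2.0
  endloop
 endfacet
 facet normal 0.720 0.660 -0.216
  outer loop
   vertex 2.4 1.6 0.0
   vertex 0.8 4.0 2.0
   vertex 3.3 1.5 2.7
  endloop
 endfacet
 facet normal 0.381 -0.907 0.177
  outer loop
   vertex 2.6 0.7 0.1
   vertex 3.3 1.5 2.7
   vertex 1.8 0.5 0.8
  endloop
 endfacet
 facet normal 0.936 0.174 -0.306
  outer loop
   vertex 2.6 0.7 0.1
   vertex 2.4 1.6 0.0
   vertex 3.3 1.5 2.7
  endloop
 endfacet
 facet normal -0.611 -0.220 -0.761
  outer loop
   vertex 2.6 0.7 0.1
   vertex 1.8 0.5 0.8
   vertex 2.4 1.6 0.0
  endloop
 endfacet
 facet normal -0.902 -0.346 0.257
  outer loop
   vertex 1.1 2.4 0.9
   vertex 1.8 0.5 0.8
   vertex 0.8 4.0 2.0
  endloop
 endfacet
 facet normal -0.249 0.516 -0.819
  outer loop
   vertex 1.1 2.4 0.9
   vertex 0.8 4.0 2.0
   vertex 2.4 1.6 0.0
  endloop
 endfacet
 facet normal -0.637 -0.195 -0.746
  outer loop
   vertex 1.1 2.4 0.9
   vertex 2.4 1.6 0.0
   vertex 1.8 0.5 0.8
  endloop
 endfacet
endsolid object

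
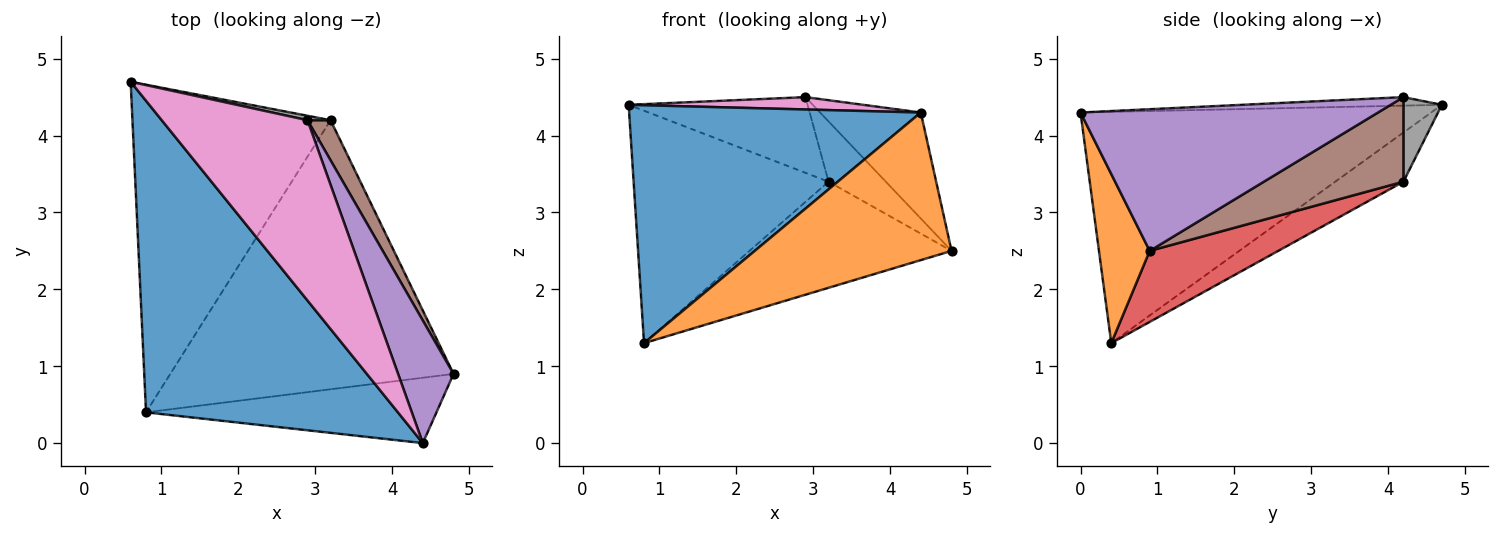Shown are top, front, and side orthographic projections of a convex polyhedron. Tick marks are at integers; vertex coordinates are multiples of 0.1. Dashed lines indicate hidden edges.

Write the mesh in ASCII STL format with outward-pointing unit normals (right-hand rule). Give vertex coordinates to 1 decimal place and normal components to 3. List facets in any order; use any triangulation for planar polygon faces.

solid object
 facet normal -0.589 -0.490 0.642
  outer loop
   vertex 4.4 0.0 4.3
   vertex 0.6 4.7 4.4
   vertex 0.8 0.4 1.3
  endloop
 endfacet
 facet normal 0.229 -0.890 -0.394
  outer loop
   vertex 4.4 0.0 4.3
   vertex 0.8 0.4 1.3
   vertex 4.8 0.9 2.5
  endloop
 endfacet
 facet normal -0.198 0.567 -0.799
  outer loop
   vertex 3.2 4.2 3.4
   vertex 0.8 0.4 1.3
   vertex 0.6 4.7 4.4
  endloop
 endfacet
 facet normal 0.227 0.357 -0.906
  outer loop
   vertex 3.2 4.2 3.4
   vertex 4.8 0.9 2.5
   vertex 0.8 0.4 1.3
  endloop
 endfacet
 facet normal 0.888 0.301 0.348
  outer loop
   vertex 2.9 4.2 4.5
   vertex 4.4 0.0 4.3
   vertex 4.8 0.9 2.5
  endloop
 endfacet
 facet normal 0.897 0.368 0.245
  outer loop
   vertex 2.9 4.2 4.5
   vertex 4.8 0.9 2.5
   vertex 3.2 4.2 3.4
  endloop
 endfacet
 facet normal -0.058 -0.068 0.996
  outer loop
   vertex 2.9 4.2 4.5
   vertex 0.6 4.7 4.4
   vertex 4.4 0.0 4.3
  endloop
 endfacet
 facet normal 0.210 0.976 0.057
  outer loop
   vertex 2.9 4.2 4.5
   vertex 3.2 4.2 3.4
   vertex 0.6 4.7 4.4
  endloop
 endfacet
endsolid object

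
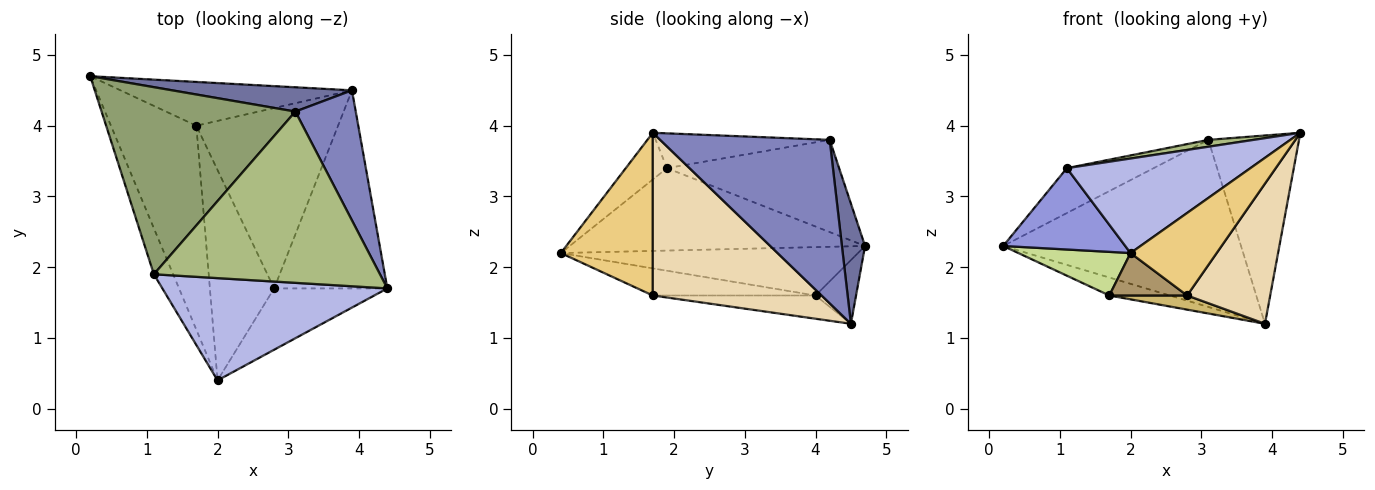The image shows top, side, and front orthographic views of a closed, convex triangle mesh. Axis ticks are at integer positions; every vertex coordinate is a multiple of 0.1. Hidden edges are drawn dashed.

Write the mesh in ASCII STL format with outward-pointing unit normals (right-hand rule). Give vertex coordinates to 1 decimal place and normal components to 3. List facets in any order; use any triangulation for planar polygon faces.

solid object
 facet normal 0.096 0.985 0.143
  outer loop
   vertex 3.1 4.2 3.8
   vertex 3.9 4.5 1.2
   vertex 0.2 4.7 2.3
  endloop
 endfacet
 facet normal 0.838 0.448 0.310
  outer loop
   vertex 3.1 4.2 3.8
   vertex 4.4 1.7 3.9
   vertex 3.9 4.5 1.2
  endloop
 endfacet
 facet normal -0.903 -0.373 -0.211
  outer loop
   vertex 1.1 1.9 3.4
   vertex 0.2 4.7 2.3
   vertex 2.0 0.4 2.2
  endloop
 endfacet
 facet normal -0.151 -0.671 0.726
  outer loop
   vertex 1.1 1.9 3.4
   vertex 2.0 0.4 2.2
   vertex 4.4 1.7 3.9
  endloop
 endfacet
 facet normal -0.420 0.212 0.883
  outer loop
   vertex 1.1 1.9 3.4
   vertex 3.1 4.2 3.8
   vertex 0.2 4.7 2.3
  endloop
 endfacet
 facet normal -0.152 -0.040 0.988
  outer loop
   vertex 1.1 1.9 3.4
   vertex 4.4 1.7 3.9
   vertex 3.1 4.2 3.8
  endloop
 endfacet
 facet normal -0.485 -0.183 -0.855
  outer loop
   vertex 1.7 4.0 1.6
   vertex 2.0 0.4 2.2
   vertex 0.2 4.7 2.3
  endloop
 endfacet
 facet normal -0.247 0.368 -0.897
  outer loop
   vertex 1.7 4.0 1.6
   vertex 0.2 4.7 2.3
   vertex 3.9 4.5 1.2
  endloop
 endfacet
 facet normal -0.382 -0.183 -0.906
  outer loop
   vertex 2.8 1.7 1.6
   vertex 2.0 0.4 2.2
   vertex 1.7 4.0 1.6
  endloop
 endfacet
 facet normal -0.161 -0.077 -0.984
  outer loop
   vertex 2.8 1.7 1.6
   vertex 1.7 4.0 1.6
   vertex 3.9 4.5 1.2
  endloop
 endfacet
 facet normal 0.651 -0.609 -0.453
  outer loop
   vertex 2.8 1.7 1.6
   vertex 4.4 1.7 3.9
   vertex 2.0 0.4 2.2
  endloop
 endfacet
 facet normal 0.761 -0.375 -0.529
  outer loop
   vertex 2.8 1.7 1.6
   vertex 3.9 4.5 1.2
   vertex 4.4 1.7 3.9
  endloop
 endfacet
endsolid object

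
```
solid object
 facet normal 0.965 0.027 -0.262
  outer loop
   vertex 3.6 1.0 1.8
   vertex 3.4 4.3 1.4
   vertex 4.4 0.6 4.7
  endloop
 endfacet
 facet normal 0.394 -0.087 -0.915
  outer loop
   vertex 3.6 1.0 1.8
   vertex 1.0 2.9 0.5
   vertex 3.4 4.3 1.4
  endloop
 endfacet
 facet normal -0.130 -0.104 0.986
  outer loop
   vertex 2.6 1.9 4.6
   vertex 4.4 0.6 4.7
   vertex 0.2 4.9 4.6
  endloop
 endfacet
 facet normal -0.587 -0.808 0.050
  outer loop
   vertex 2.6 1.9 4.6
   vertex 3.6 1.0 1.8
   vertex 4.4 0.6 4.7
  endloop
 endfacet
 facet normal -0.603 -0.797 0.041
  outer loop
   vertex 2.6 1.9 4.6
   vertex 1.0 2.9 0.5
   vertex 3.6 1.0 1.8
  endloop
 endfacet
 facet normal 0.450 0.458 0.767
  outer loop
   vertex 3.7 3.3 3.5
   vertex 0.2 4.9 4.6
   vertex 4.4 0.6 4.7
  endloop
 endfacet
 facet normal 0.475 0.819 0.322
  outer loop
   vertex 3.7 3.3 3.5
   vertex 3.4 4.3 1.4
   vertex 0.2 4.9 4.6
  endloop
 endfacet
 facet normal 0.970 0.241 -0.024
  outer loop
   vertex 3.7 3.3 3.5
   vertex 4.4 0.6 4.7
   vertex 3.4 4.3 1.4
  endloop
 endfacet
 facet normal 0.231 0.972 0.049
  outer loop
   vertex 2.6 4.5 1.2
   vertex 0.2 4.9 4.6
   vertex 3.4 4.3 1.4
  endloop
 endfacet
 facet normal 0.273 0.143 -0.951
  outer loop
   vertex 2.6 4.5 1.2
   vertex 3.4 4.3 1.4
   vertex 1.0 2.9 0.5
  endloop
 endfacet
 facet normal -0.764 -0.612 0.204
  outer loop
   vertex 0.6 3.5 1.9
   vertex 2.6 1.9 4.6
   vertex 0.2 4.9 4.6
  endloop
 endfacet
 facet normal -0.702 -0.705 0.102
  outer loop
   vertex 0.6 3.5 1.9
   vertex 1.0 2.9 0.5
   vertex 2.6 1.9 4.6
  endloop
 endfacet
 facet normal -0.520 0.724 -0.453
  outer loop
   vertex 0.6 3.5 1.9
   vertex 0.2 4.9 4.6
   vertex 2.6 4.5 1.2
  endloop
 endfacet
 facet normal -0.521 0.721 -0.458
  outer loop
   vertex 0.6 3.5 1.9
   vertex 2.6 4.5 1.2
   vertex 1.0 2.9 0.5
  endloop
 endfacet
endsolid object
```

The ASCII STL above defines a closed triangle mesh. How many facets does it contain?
14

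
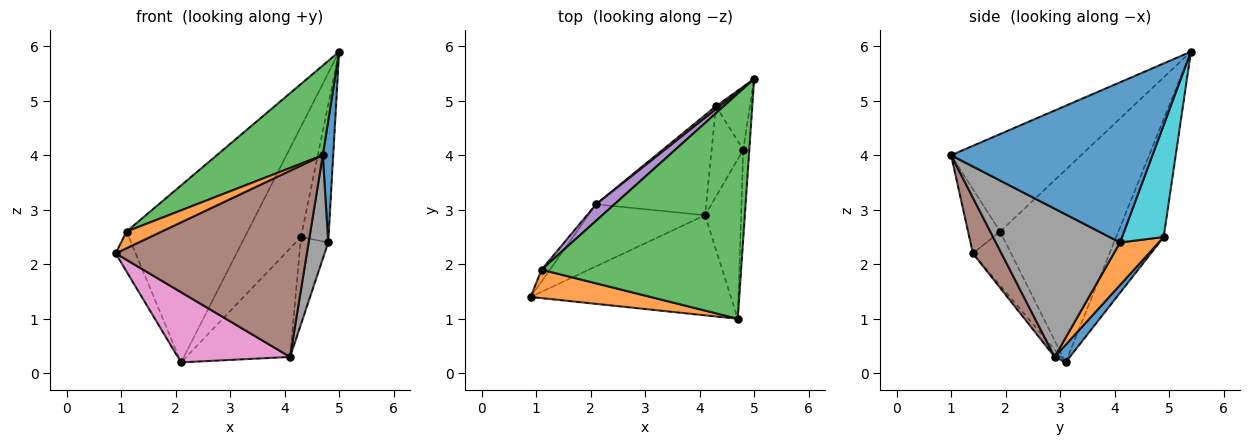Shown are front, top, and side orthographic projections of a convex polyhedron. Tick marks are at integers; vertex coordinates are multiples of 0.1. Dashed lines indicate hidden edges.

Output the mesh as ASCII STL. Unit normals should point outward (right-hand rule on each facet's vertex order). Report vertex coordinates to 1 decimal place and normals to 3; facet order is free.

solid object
 facet normal 0.998 -0.052 -0.038
  outer loop
   vertex 4.8 4.1 2.4
   vertex 5.0 5.4 5.9
   vertex 4.7 1.0 4.0
  endloop
 endfacet
 facet normal -0.419 -0.459 0.783
  outer loop
   vertex 1.1 1.9 2.6
   vertex 0.9 1.4 2.2
   vertex 4.7 1.0 4.0
  endloop
 endfacet
 facet normal -0.413 -0.337 0.846
  outer loop
   vertex 1.1 1.9 2.6
   vertex 4.7 1.0 4.0
   vertex 5.0 5.4 5.9
  endloop
 endfacet
 facet normal -0.878 0.460 -0.136
  outer loop
   vertex 1.1 1.9 2.6
   vertex 2.1 3.1 0.2
   vertex 0.9 1.4 2.2
  endloop
 endfacet
 facet normal -0.697 0.714 0.067
  outer loop
   vertex 1.1 1.9 2.6
   vertex 5.0 5.4 5.9
   vertex 2.1 3.1 0.2
  endloop
 endfacet
 facet normal 0.131 -0.873 -0.470
  outer loop
   vertex 4.1 2.9 0.3
   vertex 4.7 1.0 4.0
   vertex 0.9 1.4 2.2
  endloop
 endfacet
 facet normal -0.042 -0.749 -0.662
  outer loop
   vertex 4.1 2.9 0.3
   vertex 0.9 1.4 2.2
   vertex 2.1 3.1 0.2
  endloop
 endfacet
 facet normal 0.960 -0.152 -0.234
  outer loop
   vertex 4.1 2.9 0.3
   vertex 4.8 4.1 2.4
   vertex 4.7 1.0 4.0
  endloop
 endfacet
 facet normal -0.646 0.763 0.021
  outer loop
   vertex 4.3 4.9 2.5
   vertex 2.1 3.1 0.2
   vertex 5.0 5.4 5.9
  endloop
 endfacet
 facet normal 0.808 0.536 -0.245
  outer loop
   vertex 4.3 4.9 2.5
   vertex 5.0 5.4 5.9
   vertex 4.8 4.1 2.4
  endloop
 endfacet
 facet normal 0.107 0.731 -0.674
  outer loop
   vertex 4.3 4.9 2.5
   vertex 4.1 2.9 0.3
   vertex 2.1 3.1 0.2
  endloop
 endfacet
 facet normal 0.695 0.499 -0.517
  outer loop
   vertex 4.3 4.9 2.5
   vertex 4.8 4.1 2.4
   vertex 4.1 2.9 0.3
  endloop
 endfacet
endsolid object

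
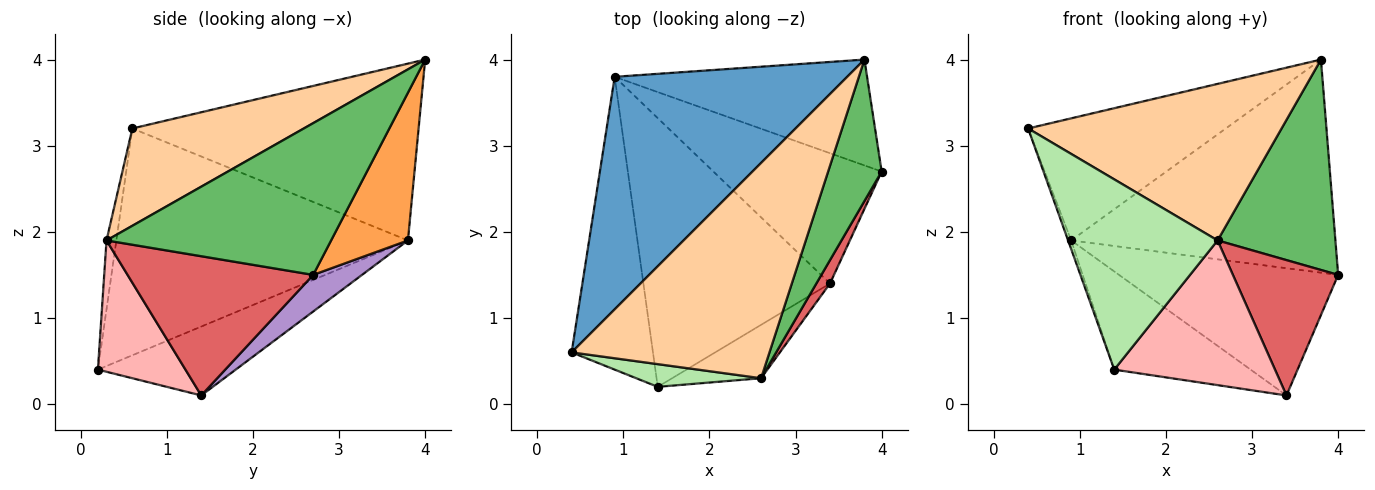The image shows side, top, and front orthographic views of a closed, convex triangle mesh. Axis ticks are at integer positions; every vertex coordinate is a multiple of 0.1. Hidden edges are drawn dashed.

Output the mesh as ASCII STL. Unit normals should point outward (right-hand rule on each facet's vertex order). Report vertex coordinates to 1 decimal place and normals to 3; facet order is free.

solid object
 facet normal -0.558 0.386 0.734
  outer loop
   vertex 0.9 3.8 1.9
   vertex 0.4 0.6 3.2
   vertex 3.8 4.0 4.0
  endloop
 endfacet
 facet normal -0.941 0.010 -0.338
  outer loop
   vertex 0.9 3.8 1.9
   vertex 1.4 0.2 0.4
   vertex 0.4 0.6 3.2
  endloop
 endfacet
 facet normal 0.252 0.867 -0.431
  outer loop
   vertex 0.9 3.8 1.9
   vertex 3.8 4.0 4.0
   vertex 4.0 2.7 1.5
  endloop
 endfacet
 facet normal 0.370 -0.546 0.752
  outer loop
   vertex 2.6 0.3 1.9
   vertex 3.8 4.0 4.0
   vertex 0.4 0.6 3.2
  endloop
 endfacet
 facet normal 0.845 -0.443 0.298
  outer loop
   vertex 2.6 0.3 1.9
   vertex 4.0 2.7 1.5
   vertex 3.8 4.0 4.0
  endloop
 endfacet
 facet normal -0.065 -0.991 0.118
  outer loop
   vertex 2.6 0.3 1.9
   vertex 0.4 0.6 3.2
   vertex 1.4 0.2 0.4
  endloop
 endfacet
 facet normal 0.867 -0.491 0.085
  outer loop
   vertex 3.4 1.4 0.1
   vertex 4.0 2.7 1.5
   vertex 2.6 0.3 1.9
  endloop
 endfacet
 facet normal 0.455 -0.835 -0.308
  outer loop
   vertex 3.4 1.4 0.1
   vertex 2.6 0.3 1.9
   vertex 1.4 0.2 0.4
  endloop
 endfacet
 facet normal 0.154 0.690 -0.707
  outer loop
   vertex 3.4 1.4 0.1
   vertex 0.9 3.8 1.9
   vertex 4.0 2.7 1.5
  endloop
 endfacet
 facet normal -0.328 0.324 -0.887
  outer loop
   vertex 3.4 1.4 0.1
   vertex 1.4 0.2 0.4
   vertex 0.9 3.8 1.9
  endloop
 endfacet
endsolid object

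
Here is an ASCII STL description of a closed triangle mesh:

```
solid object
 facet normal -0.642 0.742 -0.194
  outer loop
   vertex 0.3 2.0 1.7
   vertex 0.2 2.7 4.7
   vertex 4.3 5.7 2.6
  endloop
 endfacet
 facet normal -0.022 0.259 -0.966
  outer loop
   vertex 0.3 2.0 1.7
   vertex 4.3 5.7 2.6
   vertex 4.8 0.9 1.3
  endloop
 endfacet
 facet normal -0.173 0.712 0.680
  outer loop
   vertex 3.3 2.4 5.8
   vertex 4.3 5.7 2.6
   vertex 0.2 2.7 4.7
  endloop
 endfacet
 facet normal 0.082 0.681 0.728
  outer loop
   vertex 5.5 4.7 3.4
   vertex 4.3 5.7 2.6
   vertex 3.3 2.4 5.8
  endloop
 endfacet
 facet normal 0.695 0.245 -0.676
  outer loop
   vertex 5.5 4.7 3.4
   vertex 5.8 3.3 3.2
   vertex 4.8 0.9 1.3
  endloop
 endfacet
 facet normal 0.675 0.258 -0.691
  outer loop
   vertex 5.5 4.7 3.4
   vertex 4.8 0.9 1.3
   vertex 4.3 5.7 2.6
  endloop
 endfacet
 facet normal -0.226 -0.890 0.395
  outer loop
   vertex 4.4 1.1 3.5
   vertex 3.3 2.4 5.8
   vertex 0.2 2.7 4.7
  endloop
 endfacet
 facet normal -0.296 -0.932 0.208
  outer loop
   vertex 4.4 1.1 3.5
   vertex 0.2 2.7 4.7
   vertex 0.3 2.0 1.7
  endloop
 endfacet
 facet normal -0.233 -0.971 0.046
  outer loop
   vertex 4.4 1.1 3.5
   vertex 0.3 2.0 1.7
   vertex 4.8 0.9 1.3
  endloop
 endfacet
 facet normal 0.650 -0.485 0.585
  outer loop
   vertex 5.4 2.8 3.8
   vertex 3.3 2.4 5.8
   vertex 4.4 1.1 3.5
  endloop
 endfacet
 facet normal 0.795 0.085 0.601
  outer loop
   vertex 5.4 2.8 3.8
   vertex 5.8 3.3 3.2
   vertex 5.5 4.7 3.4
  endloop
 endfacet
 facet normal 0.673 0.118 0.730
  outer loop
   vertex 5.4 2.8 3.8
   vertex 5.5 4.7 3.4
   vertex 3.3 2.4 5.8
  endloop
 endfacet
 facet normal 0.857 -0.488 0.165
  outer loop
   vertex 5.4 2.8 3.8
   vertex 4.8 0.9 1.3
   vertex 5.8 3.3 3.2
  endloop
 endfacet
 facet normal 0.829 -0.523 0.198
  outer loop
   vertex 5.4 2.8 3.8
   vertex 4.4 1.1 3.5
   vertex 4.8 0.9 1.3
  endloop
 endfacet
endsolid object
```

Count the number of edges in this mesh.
21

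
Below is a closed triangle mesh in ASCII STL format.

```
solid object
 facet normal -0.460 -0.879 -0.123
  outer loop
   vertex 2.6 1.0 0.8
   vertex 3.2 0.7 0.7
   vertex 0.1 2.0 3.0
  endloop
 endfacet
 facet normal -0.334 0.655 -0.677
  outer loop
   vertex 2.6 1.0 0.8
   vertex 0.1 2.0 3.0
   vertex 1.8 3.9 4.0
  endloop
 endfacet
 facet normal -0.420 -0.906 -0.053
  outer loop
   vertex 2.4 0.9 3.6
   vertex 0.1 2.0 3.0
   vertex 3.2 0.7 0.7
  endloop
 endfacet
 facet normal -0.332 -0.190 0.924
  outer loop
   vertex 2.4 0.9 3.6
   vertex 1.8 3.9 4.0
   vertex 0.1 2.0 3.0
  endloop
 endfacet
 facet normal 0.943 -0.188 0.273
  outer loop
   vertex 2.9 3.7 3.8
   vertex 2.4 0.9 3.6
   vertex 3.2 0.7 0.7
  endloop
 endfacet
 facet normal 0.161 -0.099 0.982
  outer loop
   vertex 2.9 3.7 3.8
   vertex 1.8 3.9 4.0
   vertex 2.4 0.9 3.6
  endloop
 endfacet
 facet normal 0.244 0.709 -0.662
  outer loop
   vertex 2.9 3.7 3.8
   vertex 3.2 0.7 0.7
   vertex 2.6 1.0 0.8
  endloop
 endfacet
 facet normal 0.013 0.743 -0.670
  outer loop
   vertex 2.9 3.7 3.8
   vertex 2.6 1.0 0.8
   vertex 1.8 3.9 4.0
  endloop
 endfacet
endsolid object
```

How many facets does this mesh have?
8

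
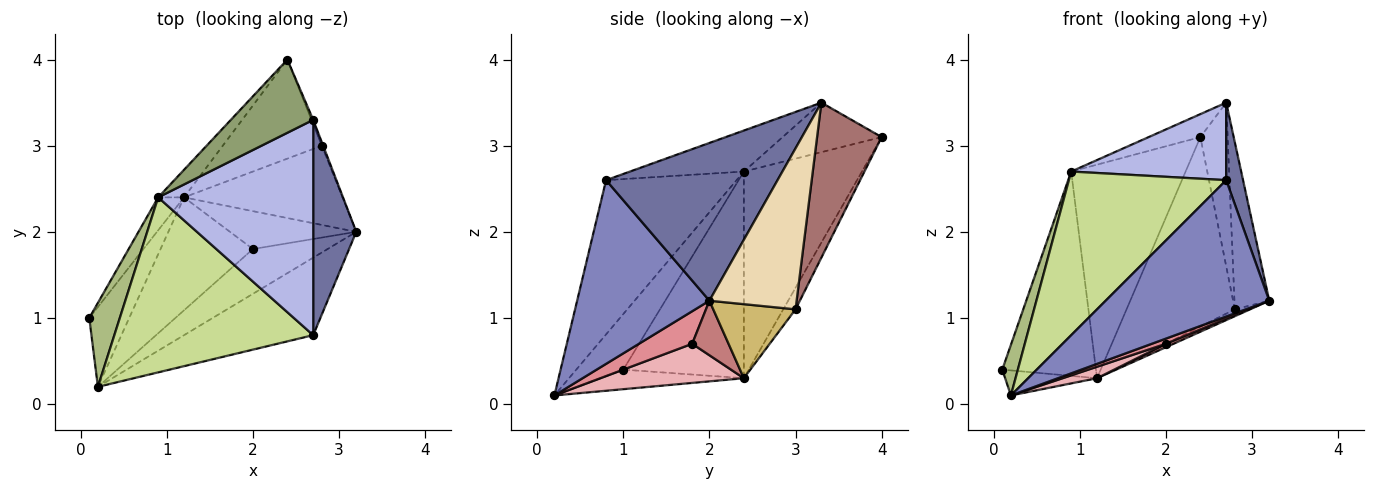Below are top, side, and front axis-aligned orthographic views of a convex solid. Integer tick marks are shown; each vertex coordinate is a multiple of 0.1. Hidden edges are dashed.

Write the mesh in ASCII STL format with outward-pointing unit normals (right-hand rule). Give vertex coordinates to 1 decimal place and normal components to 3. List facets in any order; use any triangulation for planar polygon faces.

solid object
 facet normal 0.960 -0.094 0.262
  outer loop
   vertex 2.7 0.8 2.6
   vertex 3.2 2.0 1.2
   vertex 2.7 3.3 3.5
  endloop
 endfacet
 facet normal 0.575 -0.711 -0.404
  outer loop
   vertex 0.2 0.2 0.1
   vertex 3.2 2.0 1.2
   vertex 2.7 0.8 2.6
  endloop
 endfacet
 facet normal -0.424 0.271 -0.864
  outer loop
   vertex 0.2 0.2 0.1
   vertex 0.1 1.0 0.4
   vertex 1.2 2.4 0.3
  endloop
 endfacet
 facet normal -0.241 -0.329 0.913
  outer loop
   vertex 0.9 2.4 2.7
   vertex 2.7 0.8 2.6
   vertex 2.7 3.3 3.5
  endloop
 endfacet
 facet normal -0.498 0.260 0.828
  outer loop
   vertex 0.9 2.4 2.7
   vertex 2.7 3.3 3.5
   vertex 2.4 4.0 3.1
  endloop
 endfacet
 facet normal -0.842 -0.279 0.462
  outer loop
   vertex 0.9 2.4 2.7
   vertex 0.1 1.0 0.4
   vertex 0.2 0.2 0.1
  endloop
 endfacet
 facet normal -0.493 -0.594 0.636
  outer loop
   vertex 0.9 2.4 2.7
   vertex 0.2 0.2 0.1
   vertex 2.7 0.8 2.6
  endloop
 endfacet
 facet normal -0.786 0.610 -0.098
  outer loop
   vertex 0.9 2.4 2.7
   vertex 1.2 2.4 0.3
   vertex 0.1 1.0 0.4
  endloop
 endfacet
 facet normal -0.715 0.693 -0.089
  outer loop
   vertex 0.9 2.4 2.7
   vertex 2.4 4.0 3.1
   vertex 1.2 2.4 0.3
  endloop
 endfacet
 facet normal 0.422 0.079 -0.903
  outer loop
   vertex 2.8 3.0 1.1
   vertex 3.2 2.0 1.2
   vertex 1.2 2.4 0.3
  endloop
 endfacet
 facet normal -0.100 0.882 -0.461
  outer loop
   vertex 2.8 3.0 1.1
   vertex 1.2 2.4 0.3
   vertex 2.4 4.0 3.1
  endloop
 endfacet
 facet normal 0.929 0.371 -0.008
  outer loop
   vertex 2.8 3.0 1.1
   vertex 2.7 3.3 3.5
   vertex 3.2 2.0 1.2
  endloop
 endfacet
 facet normal 0.921 0.389 -0.010
  outer loop
   vertex 2.8 3.0 1.1
   vertex 2.4 4.0 3.1
   vertex 2.7 3.3 3.5
  endloop
 endfacet
 facet normal 0.395 -0.083 -0.915
  outer loop
   vertex 2.0 1.8 0.7
   vertex 1.2 2.4 0.3
   vertex 3.2 2.0 1.2
  endloop
 endfacet
 facet normal 0.397 -0.105 -0.912
  outer loop
   vertex 2.0 1.8 0.7
   vertex 3.2 2.0 1.2
   vertex 0.2 0.2 0.1
  endloop
 endfacet
 facet normal 0.388 -0.093 -0.917
  outer loop
   vertex 2.0 1.8 0.7
   vertex 0.2 0.2 0.1
   vertex 1.2 2.4 0.3
  endloop
 endfacet
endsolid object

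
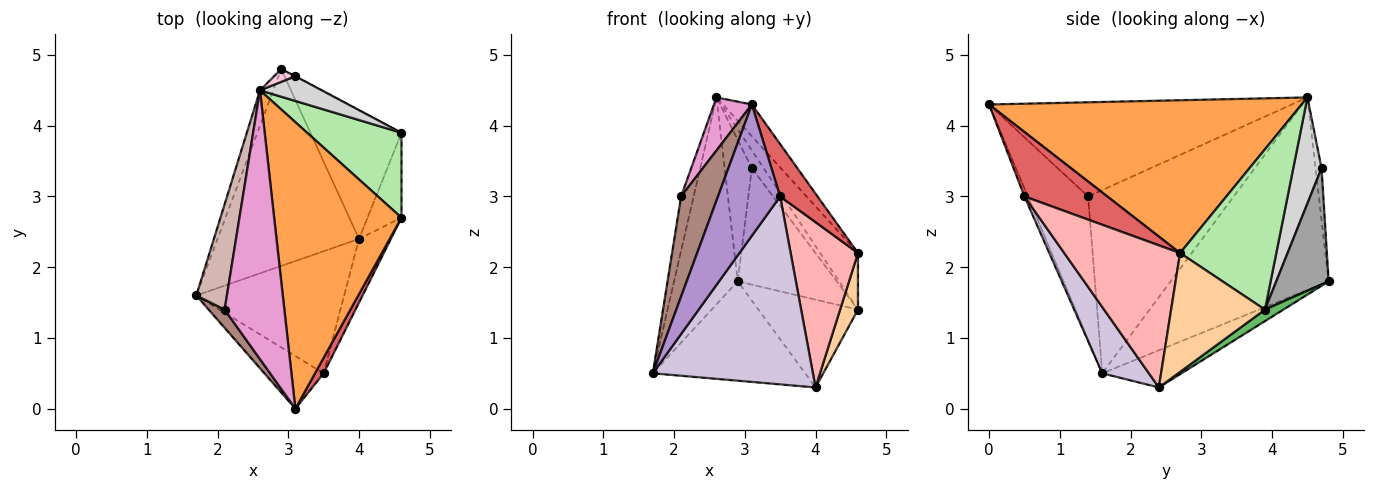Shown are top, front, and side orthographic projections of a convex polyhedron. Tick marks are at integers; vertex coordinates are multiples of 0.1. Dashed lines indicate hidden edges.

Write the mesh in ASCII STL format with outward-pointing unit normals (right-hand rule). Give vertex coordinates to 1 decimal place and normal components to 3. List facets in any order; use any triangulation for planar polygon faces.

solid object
 facet normal -0.228 0.439 -0.869
  outer loop
   vertex 4.0 2.4 0.3
   vertex 1.7 1.6 0.5
   vertex 2.9 4.8 1.8
  endloop
 endfacet
 facet normal -0.926 0.373 -0.064
  outer loop
   vertex 2.6 4.5 4.4
   vertex 2.9 4.8 1.8
   vertex 1.7 1.6 0.5
  endloop
 endfacet
 facet normal 0.766 0.071 0.639
  outer loop
   vertex 2.6 4.5 4.4
   vertex 3.1 0.0 4.3
   vertex 4.6 2.7 2.2
  endloop
 endfacet
 facet normal 0.946 -0.180 -0.270
  outer loop
   vertex 4.6 3.9 1.4
   vertex 4.6 2.7 2.2
   vertex 4.0 2.4 0.3
  endloop
 endfacet
 facet normal 0.104 0.561 -0.821
  outer loop
   vertex 4.6 3.9 1.4
   vertex 4.0 2.4 0.3
   vertex 2.9 4.8 1.8
  endloop
 endfacet
 facet normal 0.817 0.320 0.480
  outer loop
   vertex 4.6 3.9 1.4
   vertex 2.6 4.5 4.4
   vertex 4.6 2.7 2.2
  endloop
 endfacet
 facet normal 0.905 -0.408 0.121
  outer loop
   vertex 3.5 0.5 3.0
   vertex 4.6 2.7 2.2
   vertex 3.1 0.0 4.3
  endloop
 endfacet
 facet normal 0.849 -0.493 -0.190
  outer loop
   vertex 3.5 0.5 3.0
   vertex 4.0 2.4 0.3
   vertex 4.6 2.7 2.2
  endloop
 endfacet
 facet normal -0.050 -0.927 -0.372
  outer loop
   vertex 3.5 0.5 3.0
   vertex 3.1 0.0 4.3
   vertex 1.7 1.6 0.5
  endloop
 endfacet
 facet normal 0.237 -0.815 -0.529
  outer loop
   vertex 3.5 0.5 3.0
   vertex 1.7 1.6 0.5
   vertex 4.0 2.4 0.3
  endloop
 endfacet
 facet normal -0.849 -0.519 0.094
  outer loop
   vertex 2.1 1.4 3.0
   vertex 1.7 1.6 0.5
   vertex 3.1 0.0 4.3
  endloop
 endfacet
 facet normal -0.983 0.084 0.164
  outer loop
   vertex 2.1 1.4 3.0
   vertex 2.6 4.5 4.4
   vertex 1.7 1.6 0.5
  endloop
 endfacet
 facet normal -0.840 -0.105 0.533
  outer loop
   vertex 2.1 1.4 3.0
   vertex 3.1 0.0 4.3
   vertex 2.6 4.5 4.4
  endloop
 endfacet
 facet normal -0.214 0.973 0.088
  outer loop
   vertex 3.1 4.7 3.4
   vertex 2.9 4.8 1.8
   vertex 2.6 4.5 4.4
  endloop
 endfacet
 facet normal 0.467 0.884 -0.003
  outer loop
   vertex 3.1 4.7 3.4
   vertex 4.6 3.9 1.4
   vertex 2.9 4.8 1.8
  endloop
 endfacet
 facet normal 0.813 0.339 0.474
  outer loop
   vertex 3.1 4.7 3.4
   vertex 2.6 4.5 4.4
   vertex 4.6 3.9 1.4
  endloop
 endfacet
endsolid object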